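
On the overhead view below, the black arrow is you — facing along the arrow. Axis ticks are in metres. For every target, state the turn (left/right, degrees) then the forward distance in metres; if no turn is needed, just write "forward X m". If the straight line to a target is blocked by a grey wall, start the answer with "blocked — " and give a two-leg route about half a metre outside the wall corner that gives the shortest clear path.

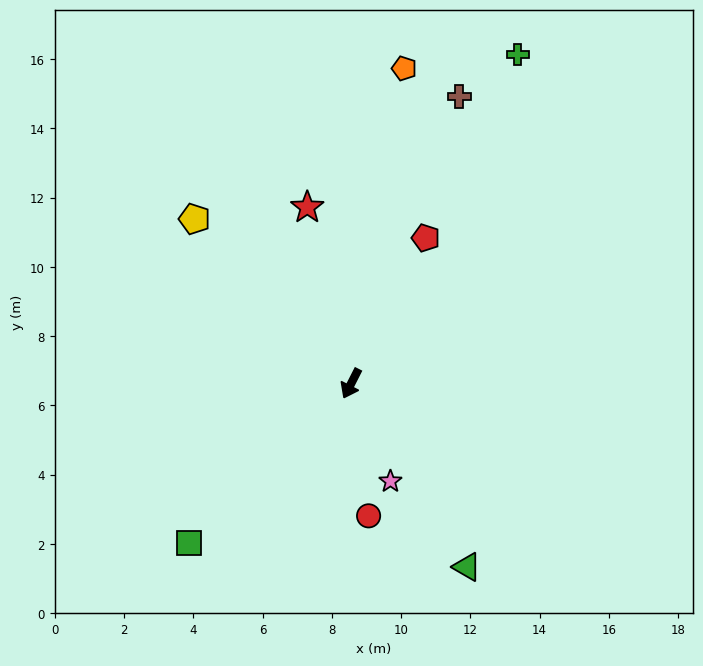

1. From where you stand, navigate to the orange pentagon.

turn right 163°, forward 9.2 m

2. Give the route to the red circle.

turn left 34°, forward 3.9 m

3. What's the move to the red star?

turn right 139°, forward 5.2 m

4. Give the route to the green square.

turn right 19°, forward 6.6 m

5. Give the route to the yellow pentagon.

turn right 109°, forward 6.6 m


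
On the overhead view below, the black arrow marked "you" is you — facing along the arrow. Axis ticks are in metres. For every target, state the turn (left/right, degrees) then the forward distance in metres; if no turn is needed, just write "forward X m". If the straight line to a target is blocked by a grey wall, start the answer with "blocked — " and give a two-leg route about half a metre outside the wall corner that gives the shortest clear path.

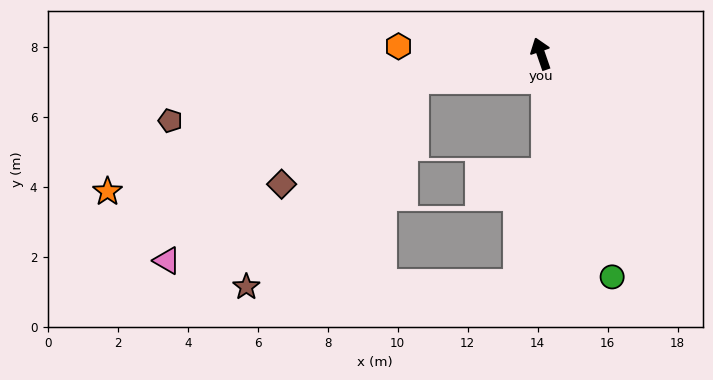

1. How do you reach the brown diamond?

blocked — turn left 82°, forward 3.7 m, then turn left 27°, forward 4.8 m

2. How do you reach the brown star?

blocked — turn left 82°, forward 3.7 m, then turn left 40°, forward 7.6 m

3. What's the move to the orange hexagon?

turn left 68°, forward 4.1 m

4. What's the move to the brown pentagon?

turn left 81°, forward 10.8 m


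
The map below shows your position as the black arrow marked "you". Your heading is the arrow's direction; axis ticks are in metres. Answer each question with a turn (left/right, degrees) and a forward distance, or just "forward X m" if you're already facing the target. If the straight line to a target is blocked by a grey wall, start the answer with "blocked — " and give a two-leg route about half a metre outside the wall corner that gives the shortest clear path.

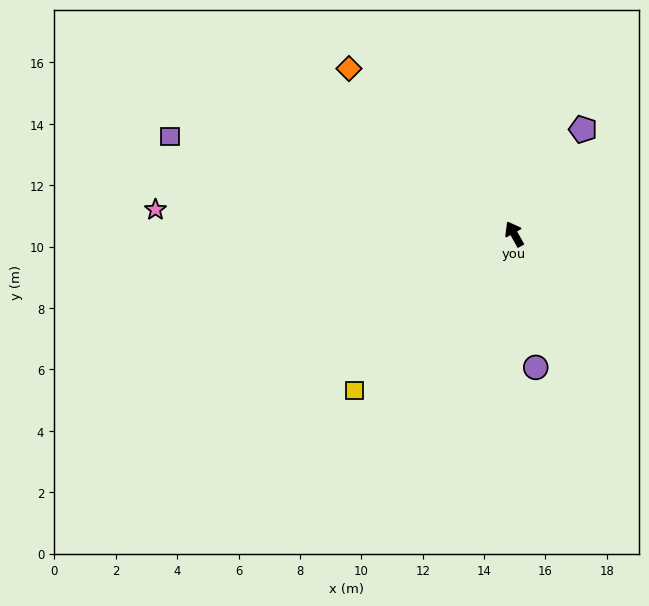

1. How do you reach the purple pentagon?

turn right 63°, forward 4.1 m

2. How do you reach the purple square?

turn left 45°, forward 11.7 m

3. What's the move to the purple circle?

turn left 160°, forward 4.4 m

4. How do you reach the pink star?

turn left 57°, forward 11.7 m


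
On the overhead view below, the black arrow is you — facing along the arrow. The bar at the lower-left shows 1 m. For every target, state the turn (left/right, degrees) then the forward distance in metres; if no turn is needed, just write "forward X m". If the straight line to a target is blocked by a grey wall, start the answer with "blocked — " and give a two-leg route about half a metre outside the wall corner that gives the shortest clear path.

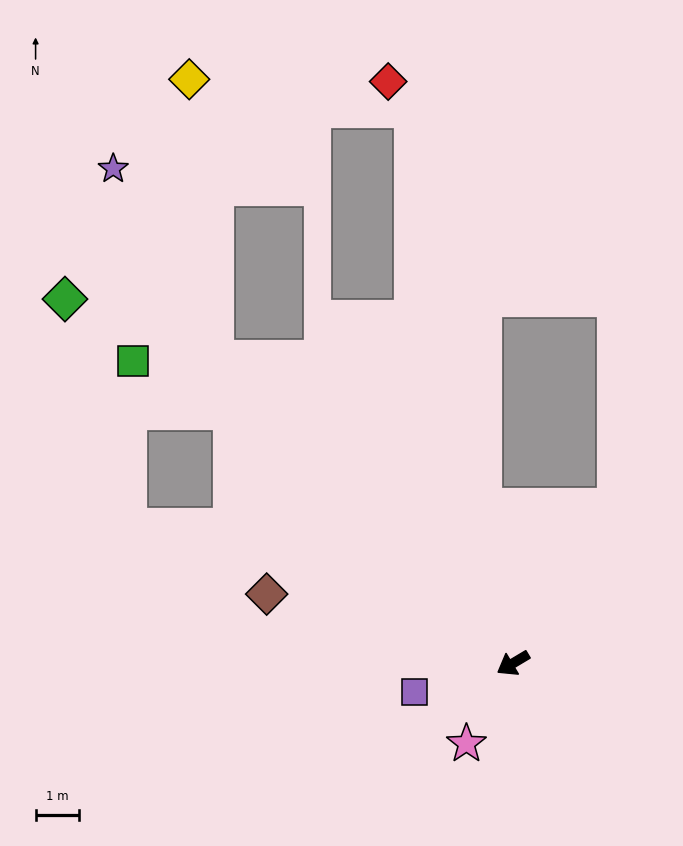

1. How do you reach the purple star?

blocked — turn right 77°, forward 9.7 m, then turn right 15°, forward 4.9 m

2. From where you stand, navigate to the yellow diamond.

blocked — turn right 77°, forward 9.7 m, then turn right 38°, forward 6.4 m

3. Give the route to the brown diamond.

turn right 47°, forward 5.8 m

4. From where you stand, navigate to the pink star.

turn left 29°, forward 2.1 m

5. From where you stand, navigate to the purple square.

turn right 15°, forward 2.3 m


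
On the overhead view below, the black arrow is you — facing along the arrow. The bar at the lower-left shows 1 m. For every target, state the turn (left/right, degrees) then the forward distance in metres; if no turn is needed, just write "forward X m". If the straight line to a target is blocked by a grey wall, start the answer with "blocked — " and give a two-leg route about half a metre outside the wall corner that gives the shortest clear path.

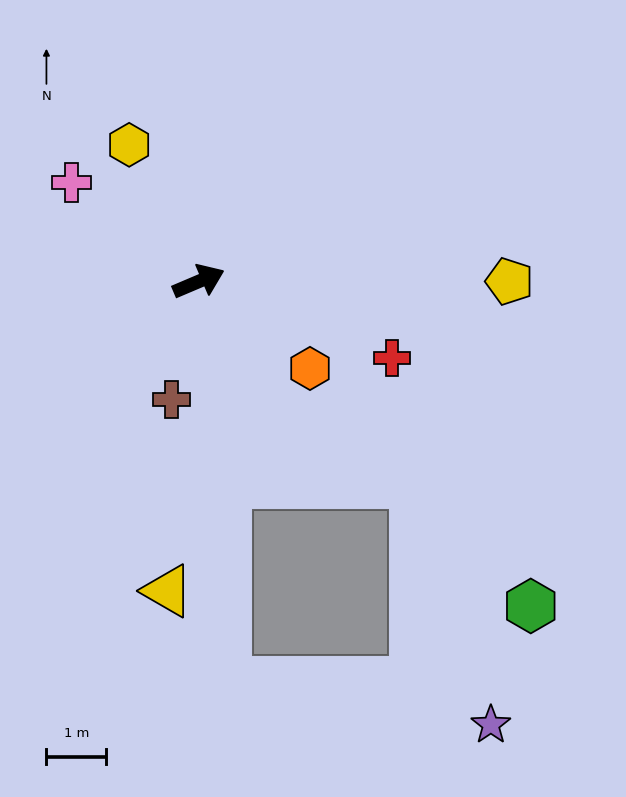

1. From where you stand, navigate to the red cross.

turn right 45°, forward 3.5 m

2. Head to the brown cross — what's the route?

turn right 126°, forward 2.0 m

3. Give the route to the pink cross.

turn left 119°, forward 2.7 m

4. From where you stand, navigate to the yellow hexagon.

turn left 94°, forward 2.6 m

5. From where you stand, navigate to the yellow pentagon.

turn right 23°, forward 5.2 m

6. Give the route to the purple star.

blocked — turn right 109°, forward 6.7 m, then turn left 77°, forward 4.5 m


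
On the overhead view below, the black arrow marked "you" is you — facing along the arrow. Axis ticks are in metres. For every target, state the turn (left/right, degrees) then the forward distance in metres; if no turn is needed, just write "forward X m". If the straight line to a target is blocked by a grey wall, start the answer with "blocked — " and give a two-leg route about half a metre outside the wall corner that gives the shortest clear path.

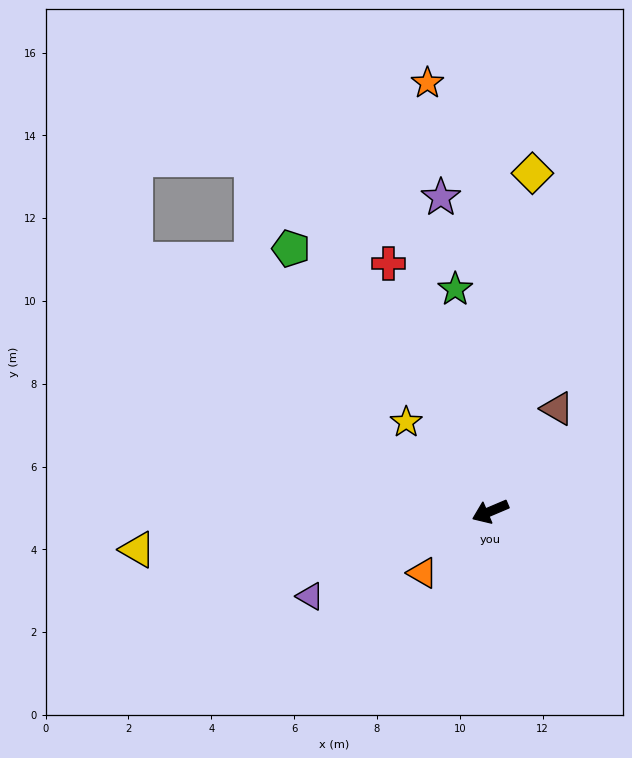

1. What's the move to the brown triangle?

turn right 146°, forward 3.0 m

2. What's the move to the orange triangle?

turn left 19°, forward 2.2 m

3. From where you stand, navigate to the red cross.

turn right 91°, forward 6.5 m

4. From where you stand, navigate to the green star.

turn right 104°, forward 5.4 m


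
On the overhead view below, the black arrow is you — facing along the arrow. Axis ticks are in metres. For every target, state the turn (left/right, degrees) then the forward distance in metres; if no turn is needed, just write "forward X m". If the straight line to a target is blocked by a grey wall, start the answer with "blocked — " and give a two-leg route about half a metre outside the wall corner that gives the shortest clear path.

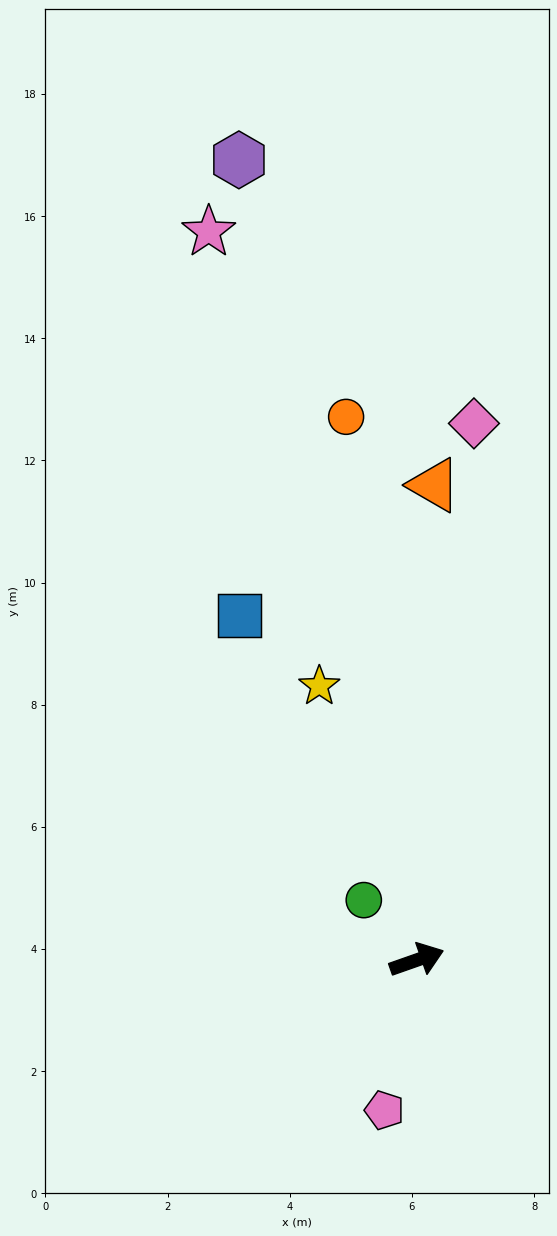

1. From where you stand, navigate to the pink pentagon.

turn right 122°, forward 2.5 m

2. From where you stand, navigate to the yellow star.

turn left 90°, forward 4.8 m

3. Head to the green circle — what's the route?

turn left 112°, forward 1.3 m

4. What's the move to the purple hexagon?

turn left 83°, forward 13.4 m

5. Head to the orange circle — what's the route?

turn left 78°, forward 9.0 m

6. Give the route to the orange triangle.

turn left 69°, forward 7.8 m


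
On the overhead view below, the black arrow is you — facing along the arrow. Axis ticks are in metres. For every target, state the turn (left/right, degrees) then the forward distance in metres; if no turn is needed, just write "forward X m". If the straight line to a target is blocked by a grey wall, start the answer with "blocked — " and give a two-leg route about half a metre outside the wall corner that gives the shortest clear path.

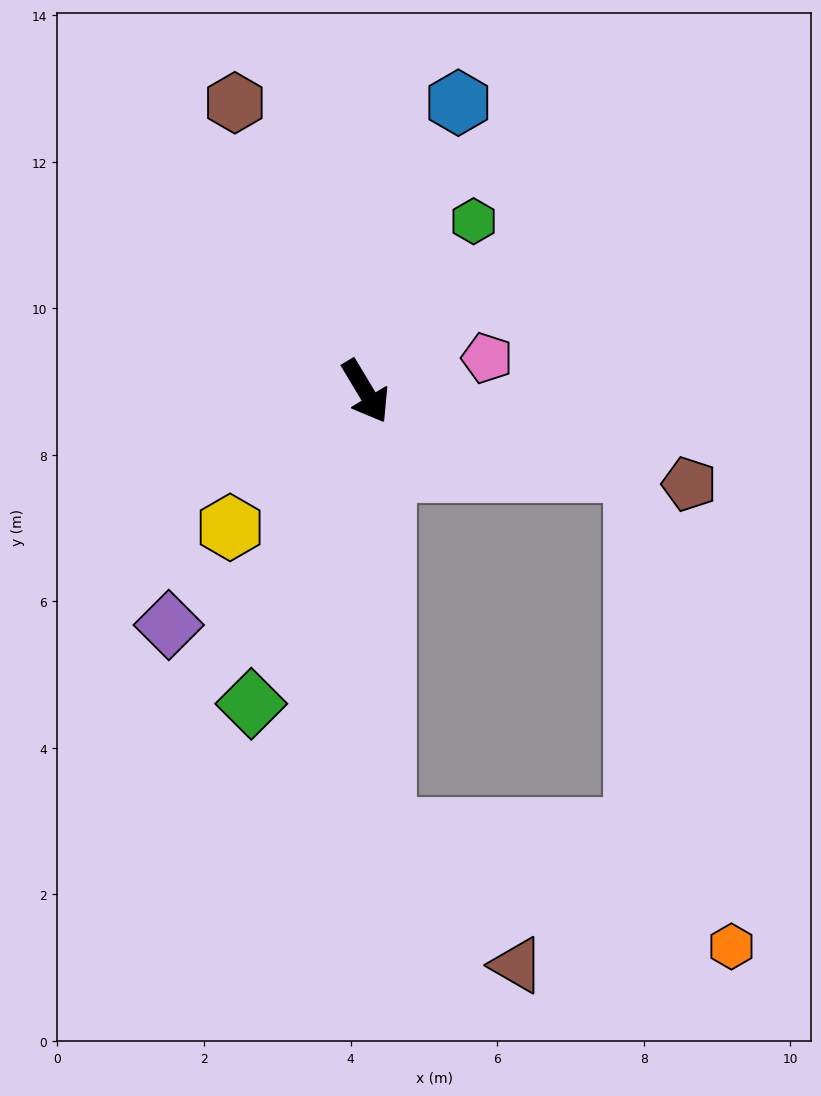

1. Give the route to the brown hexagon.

turn left 173°, forward 4.3 m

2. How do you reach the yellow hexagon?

turn right 76°, forward 2.6 m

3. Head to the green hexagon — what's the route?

turn left 117°, forward 2.8 m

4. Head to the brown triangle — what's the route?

blocked — turn right 28°, forward 6.0 m, then turn left 41°, forward 2.6 m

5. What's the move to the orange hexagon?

blocked — turn left 43°, forward 3.8 m, then turn right 63°, forward 6.6 m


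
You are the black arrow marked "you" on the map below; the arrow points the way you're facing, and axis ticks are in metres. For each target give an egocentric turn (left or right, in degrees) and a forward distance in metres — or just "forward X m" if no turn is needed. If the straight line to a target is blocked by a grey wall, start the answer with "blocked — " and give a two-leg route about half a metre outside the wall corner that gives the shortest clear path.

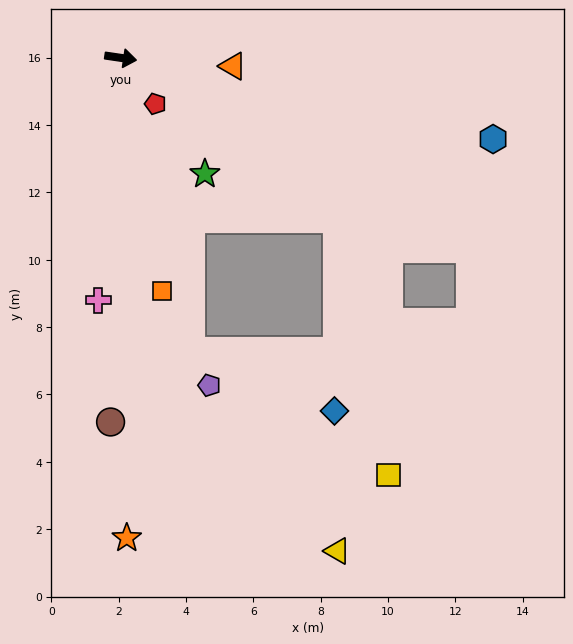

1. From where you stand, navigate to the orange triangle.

turn left 4°, forward 3.3 m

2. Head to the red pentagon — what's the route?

turn right 45°, forward 1.7 m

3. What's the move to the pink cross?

turn right 87°, forward 7.2 m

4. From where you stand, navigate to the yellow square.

blocked — turn right 28°, forward 8.0 m, then turn right 42°, forward 7.7 m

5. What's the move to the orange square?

turn right 72°, forward 7.0 m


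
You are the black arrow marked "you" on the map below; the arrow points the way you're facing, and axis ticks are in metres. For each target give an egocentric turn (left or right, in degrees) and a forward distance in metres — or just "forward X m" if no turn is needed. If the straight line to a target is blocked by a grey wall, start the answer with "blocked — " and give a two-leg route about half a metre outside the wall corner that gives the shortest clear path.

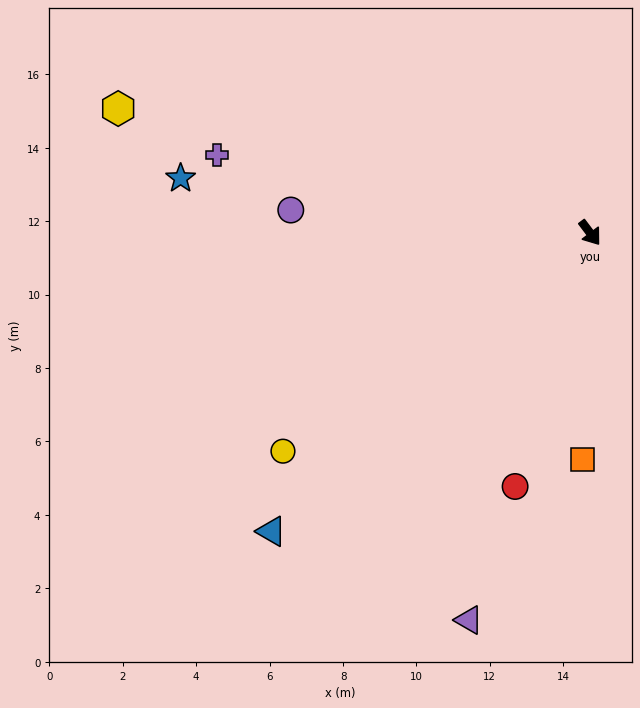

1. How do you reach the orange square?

turn right 39°, forward 6.2 m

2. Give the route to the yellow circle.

turn right 92°, forward 10.3 m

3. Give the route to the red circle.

turn right 53°, forward 7.2 m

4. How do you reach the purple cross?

turn right 139°, forward 10.4 m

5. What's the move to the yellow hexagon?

turn right 142°, forward 13.3 m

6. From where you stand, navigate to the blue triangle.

turn right 84°, forward 11.9 m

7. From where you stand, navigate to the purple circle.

turn right 131°, forward 8.2 m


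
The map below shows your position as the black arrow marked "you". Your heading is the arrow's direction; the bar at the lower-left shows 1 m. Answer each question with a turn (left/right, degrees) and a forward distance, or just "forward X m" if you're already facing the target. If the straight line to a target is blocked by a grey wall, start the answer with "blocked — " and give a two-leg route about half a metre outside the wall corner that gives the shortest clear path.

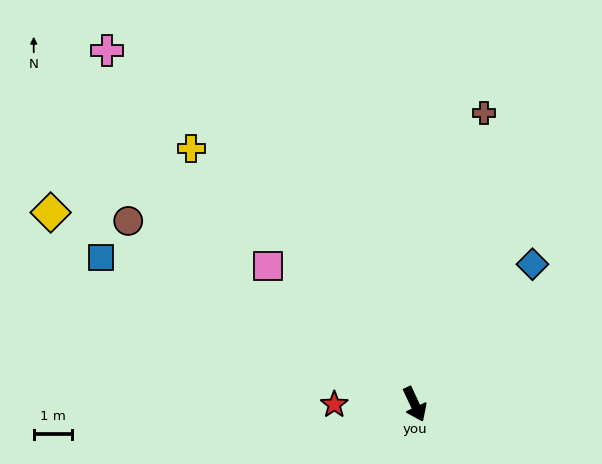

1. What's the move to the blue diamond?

turn left 115°, forward 4.8 m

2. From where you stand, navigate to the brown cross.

turn left 142°, forward 7.8 m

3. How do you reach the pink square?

turn right 158°, forward 5.2 m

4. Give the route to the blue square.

turn right 140°, forward 9.0 m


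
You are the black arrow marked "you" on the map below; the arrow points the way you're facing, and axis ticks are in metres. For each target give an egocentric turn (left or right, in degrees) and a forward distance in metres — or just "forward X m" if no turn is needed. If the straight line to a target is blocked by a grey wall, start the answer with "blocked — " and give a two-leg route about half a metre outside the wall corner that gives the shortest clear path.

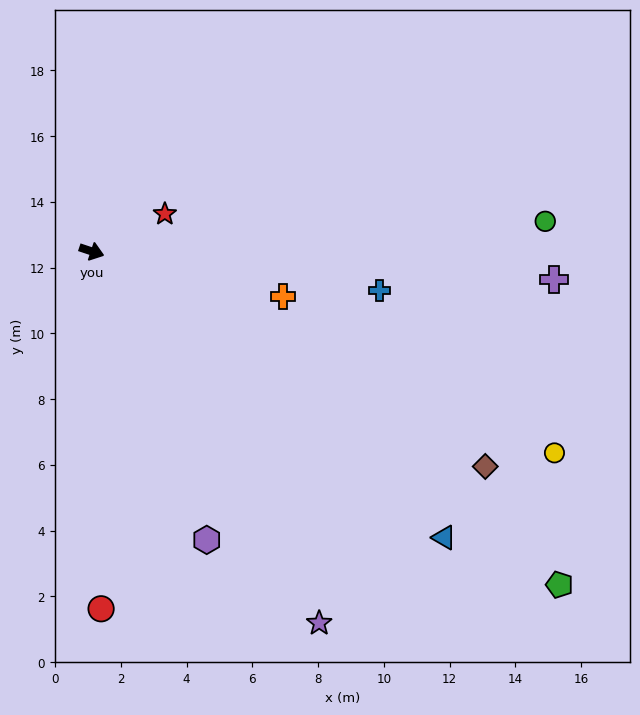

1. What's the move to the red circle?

turn right 70°, forward 10.9 m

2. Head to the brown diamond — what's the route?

turn right 10°, forward 13.6 m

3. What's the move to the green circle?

turn left 22°, forward 13.8 m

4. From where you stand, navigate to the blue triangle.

turn right 21°, forward 13.8 m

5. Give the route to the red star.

turn left 45°, forward 2.5 m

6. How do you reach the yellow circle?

turn right 5°, forward 15.4 m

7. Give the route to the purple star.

turn right 40°, forward 13.3 m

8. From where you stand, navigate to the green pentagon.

turn right 17°, forward 17.5 m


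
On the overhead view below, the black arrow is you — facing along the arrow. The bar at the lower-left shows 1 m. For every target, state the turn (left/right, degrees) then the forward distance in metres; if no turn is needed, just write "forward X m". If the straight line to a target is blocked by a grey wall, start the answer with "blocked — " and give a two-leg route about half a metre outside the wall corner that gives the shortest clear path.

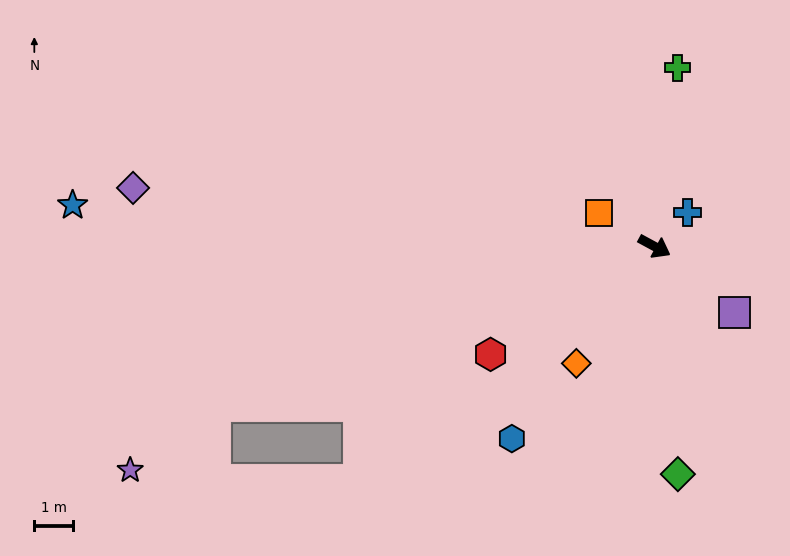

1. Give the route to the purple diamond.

turn right 158°, forward 13.4 m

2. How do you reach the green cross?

turn left 111°, forward 4.6 m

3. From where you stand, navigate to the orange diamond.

turn right 95°, forward 3.6 m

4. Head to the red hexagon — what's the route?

turn right 118°, forward 5.0 m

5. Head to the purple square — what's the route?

turn right 11°, forward 2.6 m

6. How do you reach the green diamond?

turn right 56°, forward 5.8 m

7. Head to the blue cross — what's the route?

turn left 74°, forward 1.2 m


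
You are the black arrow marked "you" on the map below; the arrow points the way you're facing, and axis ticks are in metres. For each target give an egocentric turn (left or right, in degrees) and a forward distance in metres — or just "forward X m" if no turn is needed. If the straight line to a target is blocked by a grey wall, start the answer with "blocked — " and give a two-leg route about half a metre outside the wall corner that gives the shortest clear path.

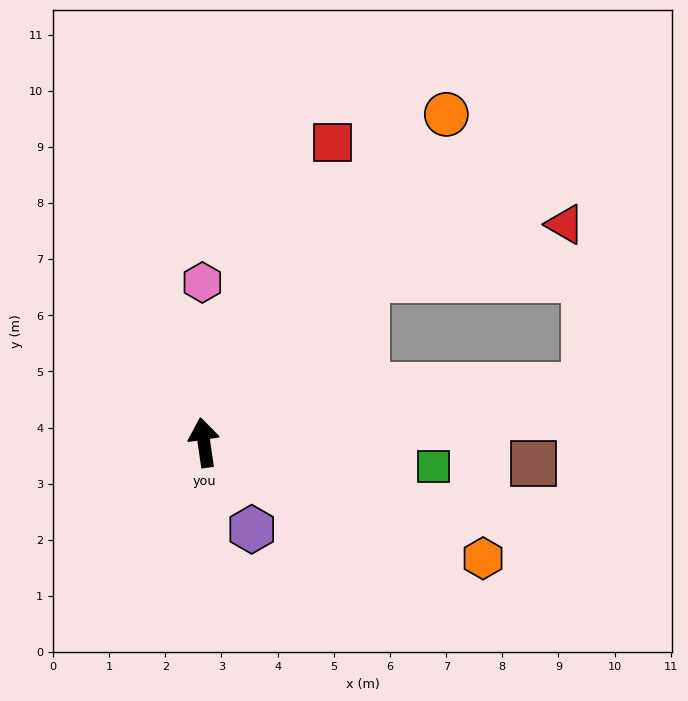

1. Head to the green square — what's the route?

turn right 104°, forward 4.1 m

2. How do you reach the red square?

turn right 31°, forward 5.8 m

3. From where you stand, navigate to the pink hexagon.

turn right 8°, forward 2.8 m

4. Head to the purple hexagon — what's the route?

turn right 159°, forward 1.8 m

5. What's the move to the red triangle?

blocked — turn right 53°, forward 4.1 m, then turn right 30°, forward 3.7 m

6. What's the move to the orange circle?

turn right 45°, forward 7.3 m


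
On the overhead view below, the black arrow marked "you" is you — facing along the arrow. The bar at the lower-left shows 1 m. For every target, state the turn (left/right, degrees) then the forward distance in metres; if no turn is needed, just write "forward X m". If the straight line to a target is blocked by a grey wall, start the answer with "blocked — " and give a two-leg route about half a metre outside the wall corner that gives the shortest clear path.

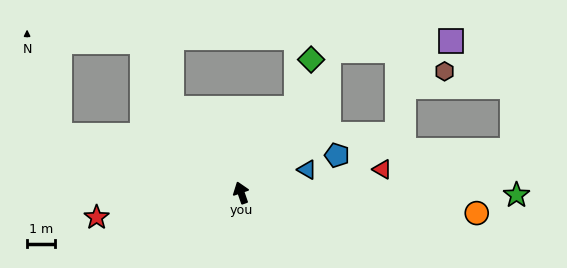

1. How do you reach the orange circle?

turn right 114°, forward 8.3 m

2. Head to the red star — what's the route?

turn left 81°, forward 5.2 m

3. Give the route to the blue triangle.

turn right 90°, forward 2.5 m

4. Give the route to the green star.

turn right 110°, forward 9.7 m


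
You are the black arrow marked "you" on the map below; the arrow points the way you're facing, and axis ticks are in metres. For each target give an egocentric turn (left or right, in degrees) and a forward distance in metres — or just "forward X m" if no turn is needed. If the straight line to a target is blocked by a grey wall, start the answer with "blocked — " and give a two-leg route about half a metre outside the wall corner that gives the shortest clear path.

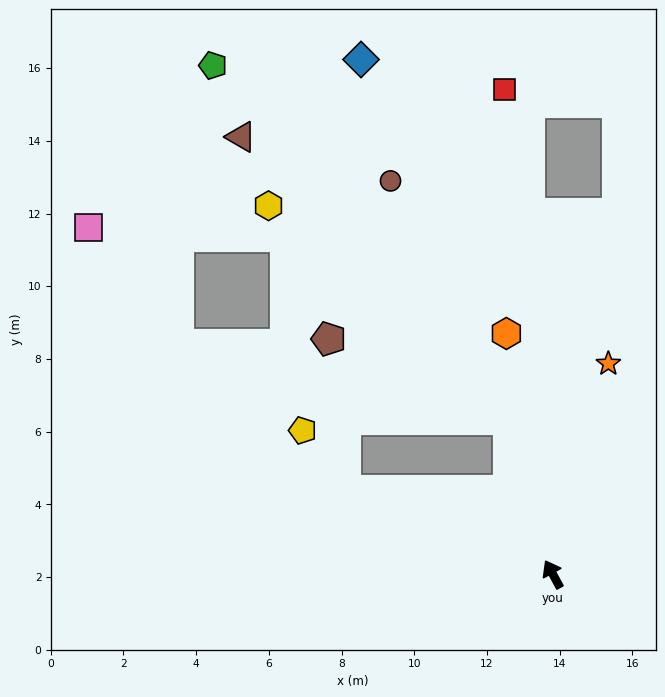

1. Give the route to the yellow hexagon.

blocked — turn right 12°, forward 4.4 m, then turn left 32°, forward 8.8 m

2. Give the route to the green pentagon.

blocked — turn right 12°, forward 4.4 m, then turn left 23°, forward 12.7 m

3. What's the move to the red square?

turn right 23°, forward 13.4 m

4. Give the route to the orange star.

turn right 43°, forward 6.0 m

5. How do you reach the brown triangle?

blocked — turn right 12°, forward 4.4 m, then turn left 27°, forward 10.7 m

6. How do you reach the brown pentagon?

blocked — turn right 12°, forward 4.4 m, then turn left 49°, forward 5.4 m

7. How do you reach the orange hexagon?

turn right 18°, forward 6.7 m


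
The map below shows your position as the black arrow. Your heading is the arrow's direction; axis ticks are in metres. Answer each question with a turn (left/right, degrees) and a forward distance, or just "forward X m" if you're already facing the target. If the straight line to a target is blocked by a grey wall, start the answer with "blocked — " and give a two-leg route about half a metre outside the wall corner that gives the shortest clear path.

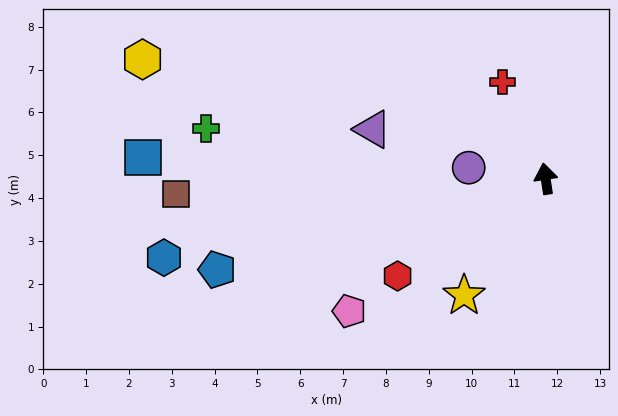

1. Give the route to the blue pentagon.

turn left 97°, forward 8.0 m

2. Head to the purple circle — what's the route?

turn left 73°, forward 1.8 m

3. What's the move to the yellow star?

turn left 136°, forward 3.3 m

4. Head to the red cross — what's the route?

turn left 15°, forward 2.5 m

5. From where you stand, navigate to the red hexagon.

turn left 115°, forward 4.1 m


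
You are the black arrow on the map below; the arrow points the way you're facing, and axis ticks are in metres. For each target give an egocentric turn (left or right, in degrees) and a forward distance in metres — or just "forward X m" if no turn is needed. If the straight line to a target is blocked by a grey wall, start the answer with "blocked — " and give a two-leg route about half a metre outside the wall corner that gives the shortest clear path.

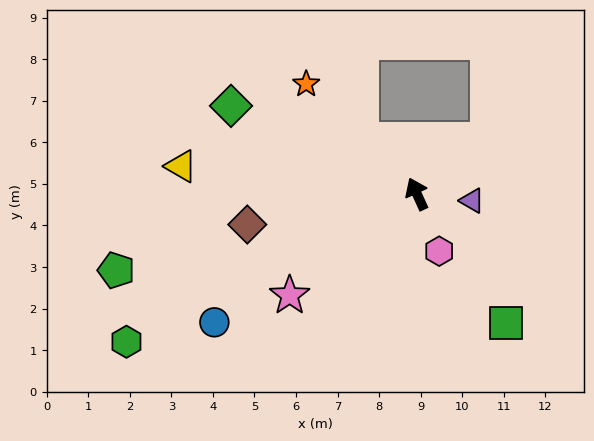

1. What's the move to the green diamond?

turn left 40°, forward 4.9 m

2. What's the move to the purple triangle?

turn right 121°, forward 1.3 m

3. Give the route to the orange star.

turn left 21°, forward 3.8 m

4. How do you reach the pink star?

turn left 104°, forward 3.9 m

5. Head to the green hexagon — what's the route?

turn left 93°, forward 7.8 m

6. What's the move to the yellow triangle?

turn left 59°, forward 5.7 m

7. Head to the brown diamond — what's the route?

turn left 76°, forward 4.1 m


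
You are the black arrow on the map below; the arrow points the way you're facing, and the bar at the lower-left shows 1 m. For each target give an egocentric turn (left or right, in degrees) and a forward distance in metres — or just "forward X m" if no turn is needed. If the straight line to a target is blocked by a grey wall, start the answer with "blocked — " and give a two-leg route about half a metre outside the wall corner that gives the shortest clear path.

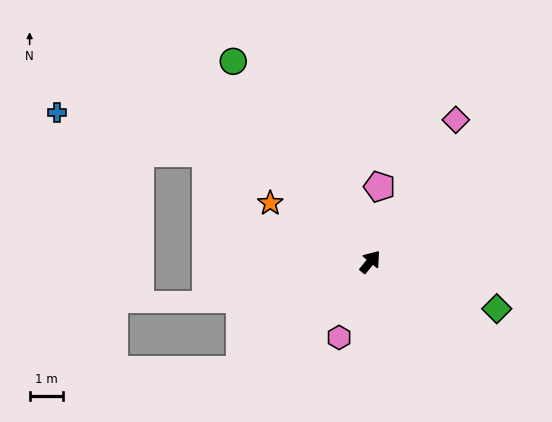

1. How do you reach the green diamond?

turn right 71°, forward 4.0 m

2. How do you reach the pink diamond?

turn left 8°, forward 4.9 m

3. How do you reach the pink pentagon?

turn left 32°, forward 2.2 m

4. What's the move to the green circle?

turn left 74°, forward 7.2 m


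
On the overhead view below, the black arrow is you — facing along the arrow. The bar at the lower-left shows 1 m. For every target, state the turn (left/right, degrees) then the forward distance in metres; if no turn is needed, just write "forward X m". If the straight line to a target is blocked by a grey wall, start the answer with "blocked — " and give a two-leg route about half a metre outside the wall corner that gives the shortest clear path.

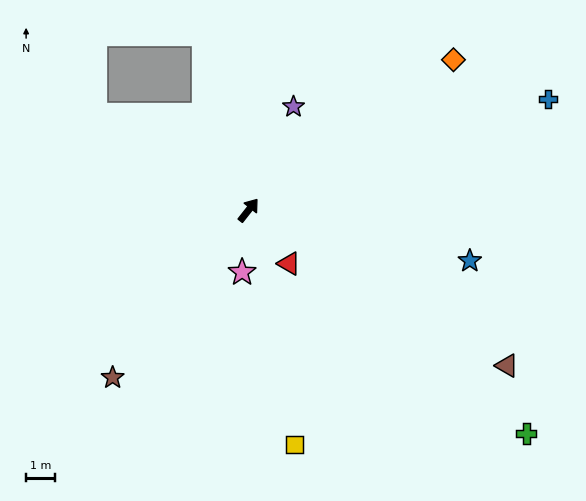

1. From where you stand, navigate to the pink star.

turn right 148°, forward 2.2 m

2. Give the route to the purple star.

turn left 15°, forward 3.9 m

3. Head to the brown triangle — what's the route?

turn right 83°, forward 10.5 m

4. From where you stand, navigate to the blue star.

turn right 65°, forward 7.9 m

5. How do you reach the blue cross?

turn right 31°, forward 11.1 m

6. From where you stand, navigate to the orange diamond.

turn right 16°, forward 8.8 m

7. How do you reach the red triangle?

turn right 105°, forward 2.3 m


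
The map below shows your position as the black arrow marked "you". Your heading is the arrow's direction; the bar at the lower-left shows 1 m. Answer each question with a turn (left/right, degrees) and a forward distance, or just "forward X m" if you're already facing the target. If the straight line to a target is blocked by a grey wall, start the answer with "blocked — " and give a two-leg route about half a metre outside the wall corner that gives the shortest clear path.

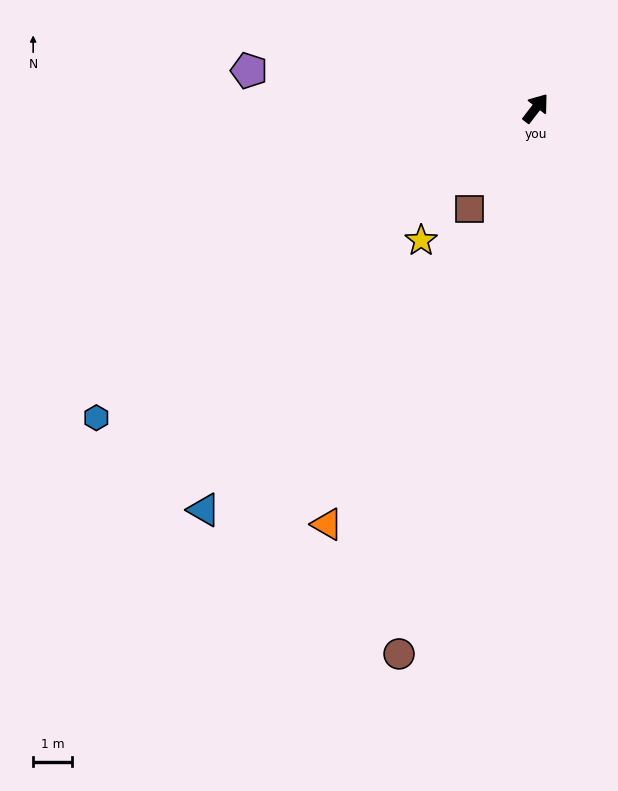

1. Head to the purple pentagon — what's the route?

turn left 120°, forward 7.4 m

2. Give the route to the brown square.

turn right 176°, forward 3.1 m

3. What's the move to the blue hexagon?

turn left 163°, forward 13.8 m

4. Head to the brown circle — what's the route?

turn right 156°, forward 14.4 m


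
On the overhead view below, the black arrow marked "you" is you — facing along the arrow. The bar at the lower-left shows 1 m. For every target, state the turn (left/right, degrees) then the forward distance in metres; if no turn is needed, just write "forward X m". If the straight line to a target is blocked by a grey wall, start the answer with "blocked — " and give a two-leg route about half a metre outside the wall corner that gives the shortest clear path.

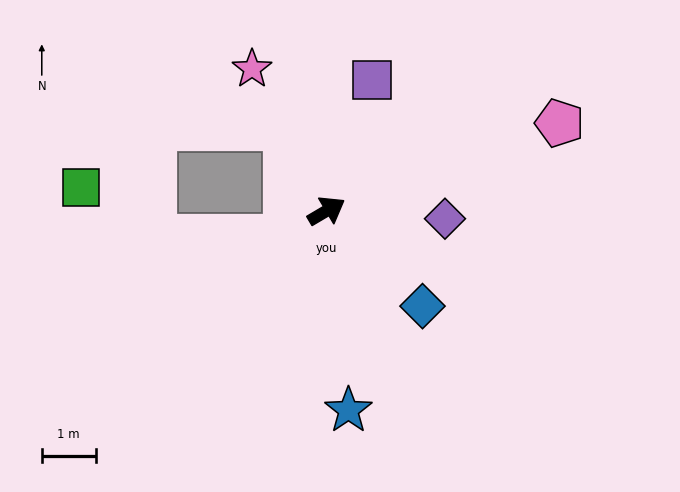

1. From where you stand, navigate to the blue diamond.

turn right 75°, forward 2.5 m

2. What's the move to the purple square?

turn left 40°, forward 2.6 m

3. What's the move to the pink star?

turn left 87°, forward 3.0 m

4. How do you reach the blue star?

turn right 114°, forward 3.7 m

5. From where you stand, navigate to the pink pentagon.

turn right 10°, forward 4.6 m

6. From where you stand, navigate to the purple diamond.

turn right 34°, forward 2.2 m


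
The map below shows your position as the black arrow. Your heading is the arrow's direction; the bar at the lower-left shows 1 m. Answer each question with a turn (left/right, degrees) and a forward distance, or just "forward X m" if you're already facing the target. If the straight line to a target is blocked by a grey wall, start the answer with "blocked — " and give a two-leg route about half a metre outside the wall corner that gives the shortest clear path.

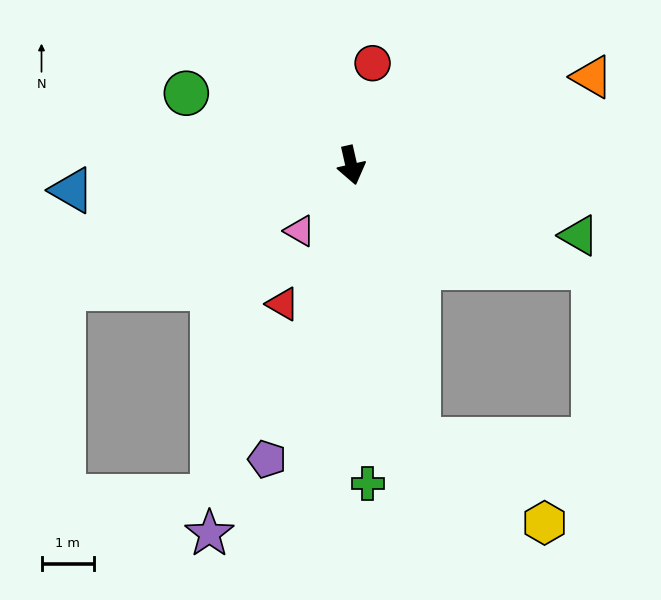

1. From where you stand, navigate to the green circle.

turn right 126°, forward 3.5 m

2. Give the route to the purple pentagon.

turn right 29°, forward 5.9 m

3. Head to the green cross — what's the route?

turn right 10°, forward 6.1 m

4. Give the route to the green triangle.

turn left 60°, forward 4.6 m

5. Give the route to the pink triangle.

turn right 51°, forward 1.6 m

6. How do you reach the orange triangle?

turn left 97°, forward 4.9 m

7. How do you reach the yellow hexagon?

blocked — forward 5.4 m, then turn left 44°, forward 2.9 m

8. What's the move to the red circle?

turn left 155°, forward 2.0 m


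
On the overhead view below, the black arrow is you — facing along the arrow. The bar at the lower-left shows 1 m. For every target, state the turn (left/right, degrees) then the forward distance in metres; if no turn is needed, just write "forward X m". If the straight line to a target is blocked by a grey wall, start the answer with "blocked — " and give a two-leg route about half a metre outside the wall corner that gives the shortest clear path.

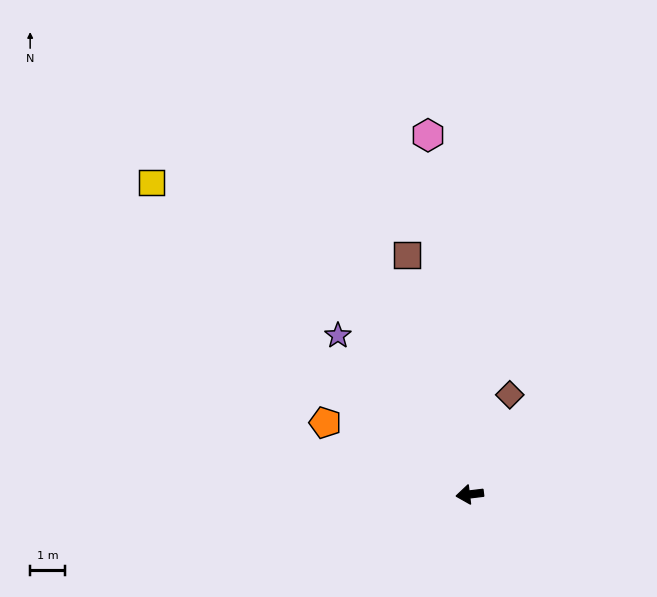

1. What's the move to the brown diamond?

turn right 119°, forward 3.0 m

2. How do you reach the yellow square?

turn right 51°, forward 12.6 m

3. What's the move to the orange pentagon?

turn right 33°, forward 4.6 m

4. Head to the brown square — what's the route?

turn right 82°, forward 7.0 m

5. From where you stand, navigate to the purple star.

turn right 57°, forward 5.9 m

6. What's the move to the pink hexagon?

turn right 90°, forward 10.3 m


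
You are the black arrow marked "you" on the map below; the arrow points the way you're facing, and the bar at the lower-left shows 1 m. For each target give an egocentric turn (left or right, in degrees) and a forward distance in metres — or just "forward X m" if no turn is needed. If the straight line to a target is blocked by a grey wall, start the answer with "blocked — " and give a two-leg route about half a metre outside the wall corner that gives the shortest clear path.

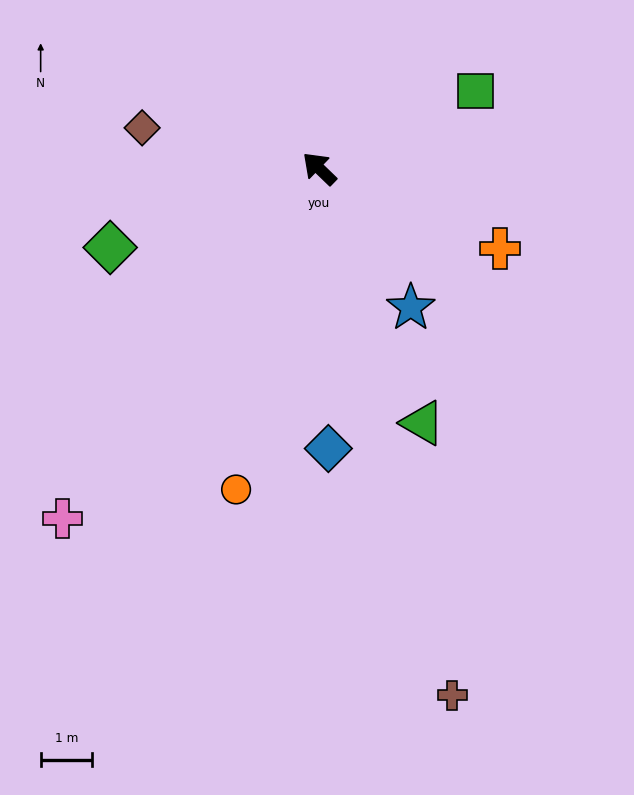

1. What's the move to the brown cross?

turn left 148°, forward 10.5 m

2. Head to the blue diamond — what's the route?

turn left 136°, forward 5.4 m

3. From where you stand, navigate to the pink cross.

turn left 98°, forward 8.4 m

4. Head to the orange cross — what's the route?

turn right 160°, forward 3.8 m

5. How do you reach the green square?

turn right 110°, forward 3.4 m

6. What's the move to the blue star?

turn left 167°, forward 3.2 m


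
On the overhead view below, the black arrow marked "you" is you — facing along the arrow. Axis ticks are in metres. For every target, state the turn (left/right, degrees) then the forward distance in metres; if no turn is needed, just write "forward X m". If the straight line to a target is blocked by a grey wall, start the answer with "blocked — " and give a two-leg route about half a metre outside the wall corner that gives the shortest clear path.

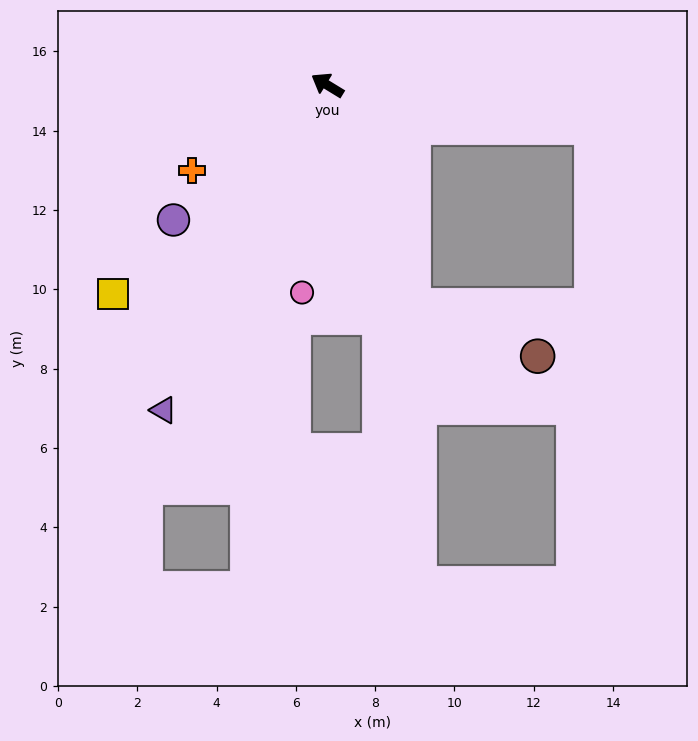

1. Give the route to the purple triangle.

turn left 95°, forward 9.2 m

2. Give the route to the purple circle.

turn left 73°, forward 5.2 m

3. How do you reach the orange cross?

turn left 64°, forward 4.0 m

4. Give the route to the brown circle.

blocked — turn left 143°, forward 6.0 m, then turn left 46°, forward 3.4 m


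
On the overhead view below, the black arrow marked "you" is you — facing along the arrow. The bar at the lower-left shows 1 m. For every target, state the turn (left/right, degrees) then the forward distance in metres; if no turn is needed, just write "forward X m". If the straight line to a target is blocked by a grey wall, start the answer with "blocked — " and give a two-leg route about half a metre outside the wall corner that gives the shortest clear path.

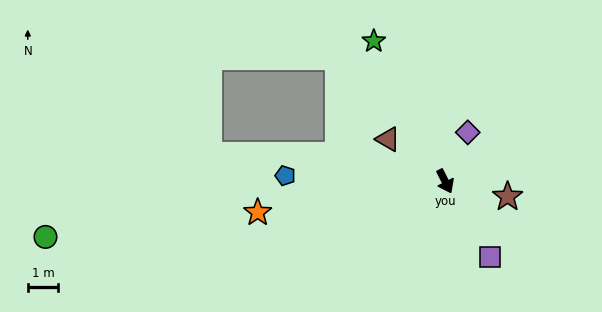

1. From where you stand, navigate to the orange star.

turn right 107°, forward 6.2 m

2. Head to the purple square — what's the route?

turn left 4°, forward 2.9 m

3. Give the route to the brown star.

turn left 49°, forward 2.1 m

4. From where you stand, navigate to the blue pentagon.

turn right 119°, forward 5.2 m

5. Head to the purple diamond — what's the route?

turn left 128°, forward 1.8 m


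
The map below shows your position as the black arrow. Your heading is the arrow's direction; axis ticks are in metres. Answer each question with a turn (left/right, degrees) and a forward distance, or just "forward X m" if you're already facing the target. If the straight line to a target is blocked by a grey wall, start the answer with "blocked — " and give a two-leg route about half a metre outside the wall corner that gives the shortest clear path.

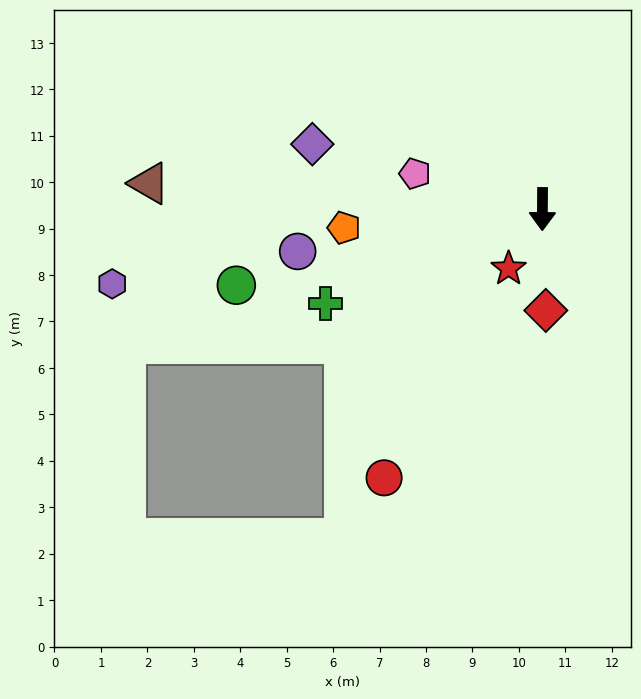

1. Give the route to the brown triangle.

turn right 93°, forward 8.5 m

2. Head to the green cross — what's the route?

turn right 66°, forward 5.1 m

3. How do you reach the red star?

turn right 29°, forward 1.5 m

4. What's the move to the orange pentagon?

turn right 84°, forward 4.3 m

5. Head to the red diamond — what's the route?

turn left 2°, forward 2.2 m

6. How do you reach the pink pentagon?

turn right 105°, forward 2.8 m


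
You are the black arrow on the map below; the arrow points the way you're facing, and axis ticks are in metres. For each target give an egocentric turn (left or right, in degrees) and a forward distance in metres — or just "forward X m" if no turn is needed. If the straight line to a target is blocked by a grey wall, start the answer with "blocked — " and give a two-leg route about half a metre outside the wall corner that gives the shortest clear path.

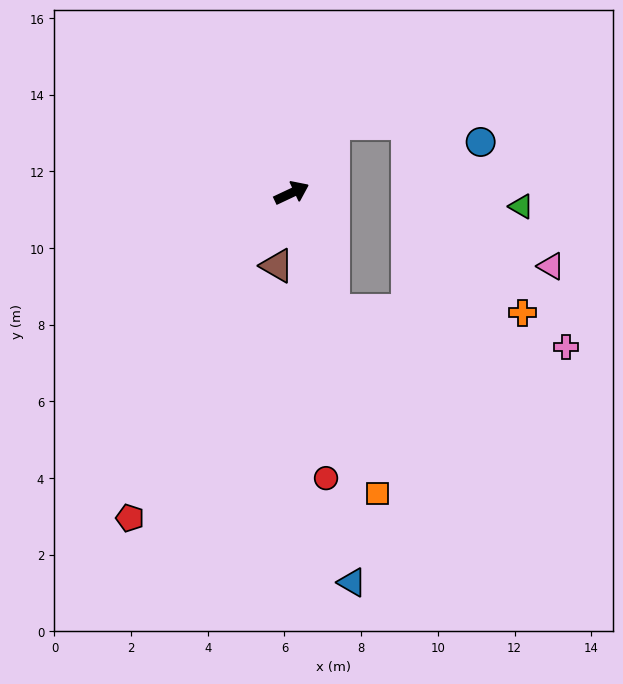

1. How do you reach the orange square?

turn right 99°, forward 8.2 m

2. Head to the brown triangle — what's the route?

turn right 127°, forward 1.9 m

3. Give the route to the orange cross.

blocked — turn right 95°, forward 3.3 m, then turn left 69°, forward 4.9 m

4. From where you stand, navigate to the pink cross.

blocked — turn right 95°, forward 3.3 m, then turn left 61°, forward 6.1 m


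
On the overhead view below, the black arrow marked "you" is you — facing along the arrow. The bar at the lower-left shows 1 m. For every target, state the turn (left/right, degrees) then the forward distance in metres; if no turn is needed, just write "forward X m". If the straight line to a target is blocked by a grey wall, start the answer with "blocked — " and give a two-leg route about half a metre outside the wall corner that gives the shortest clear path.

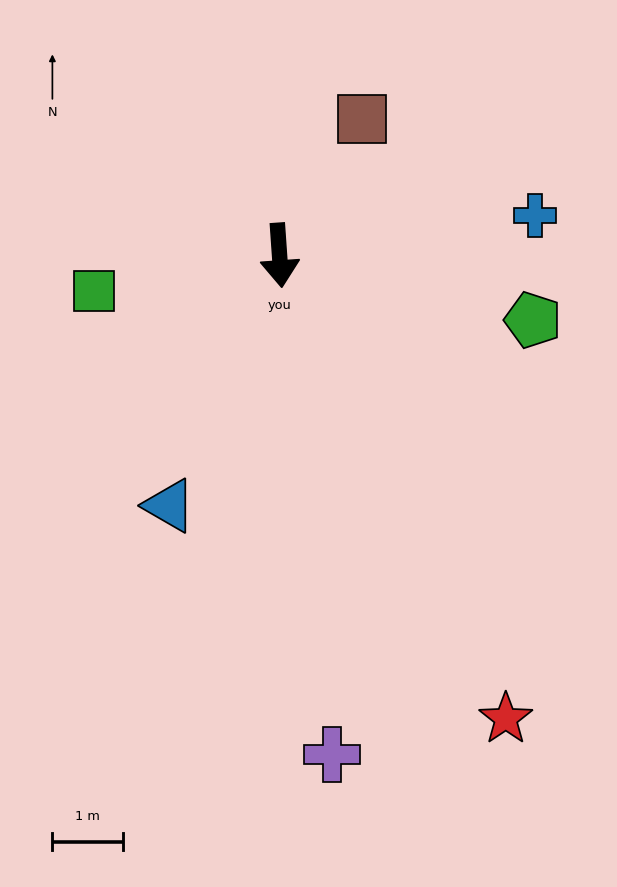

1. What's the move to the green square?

turn right 83°, forward 2.7 m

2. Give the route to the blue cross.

turn left 95°, forward 3.7 m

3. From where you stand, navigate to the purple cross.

turn left 2°, forward 7.2 m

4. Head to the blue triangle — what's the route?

turn right 28°, forward 3.9 m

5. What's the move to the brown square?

turn left 145°, forward 2.3 m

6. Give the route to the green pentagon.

turn left 72°, forward 3.7 m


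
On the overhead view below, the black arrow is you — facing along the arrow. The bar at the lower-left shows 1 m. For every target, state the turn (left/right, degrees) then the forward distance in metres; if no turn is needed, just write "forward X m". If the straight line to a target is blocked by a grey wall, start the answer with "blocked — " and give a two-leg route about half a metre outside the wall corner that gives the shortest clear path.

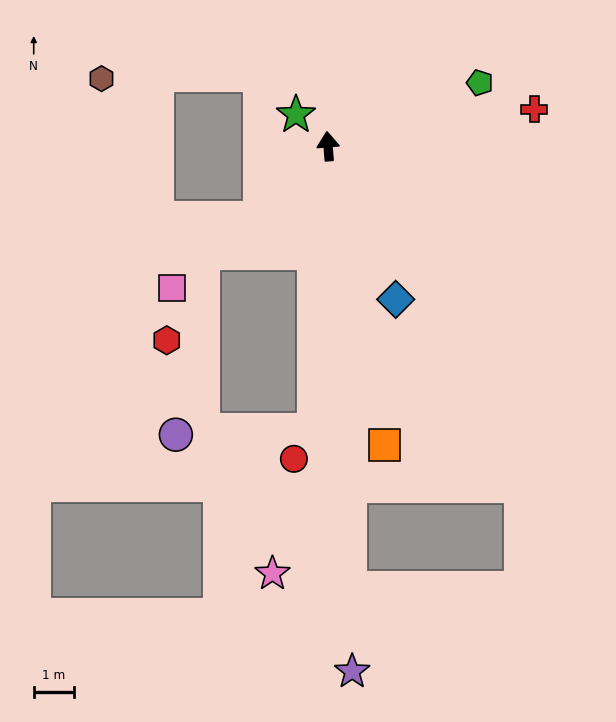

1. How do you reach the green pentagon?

turn right 72°, forward 4.1 m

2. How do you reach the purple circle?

blocked — turn left 172°, forward 7.1 m, then turn right 85°, forward 3.4 m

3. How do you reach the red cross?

turn right 84°, forward 5.2 m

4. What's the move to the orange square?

turn right 174°, forward 7.6 m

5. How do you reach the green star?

turn left 41°, forward 1.1 m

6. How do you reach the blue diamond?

turn right 161°, forward 4.2 m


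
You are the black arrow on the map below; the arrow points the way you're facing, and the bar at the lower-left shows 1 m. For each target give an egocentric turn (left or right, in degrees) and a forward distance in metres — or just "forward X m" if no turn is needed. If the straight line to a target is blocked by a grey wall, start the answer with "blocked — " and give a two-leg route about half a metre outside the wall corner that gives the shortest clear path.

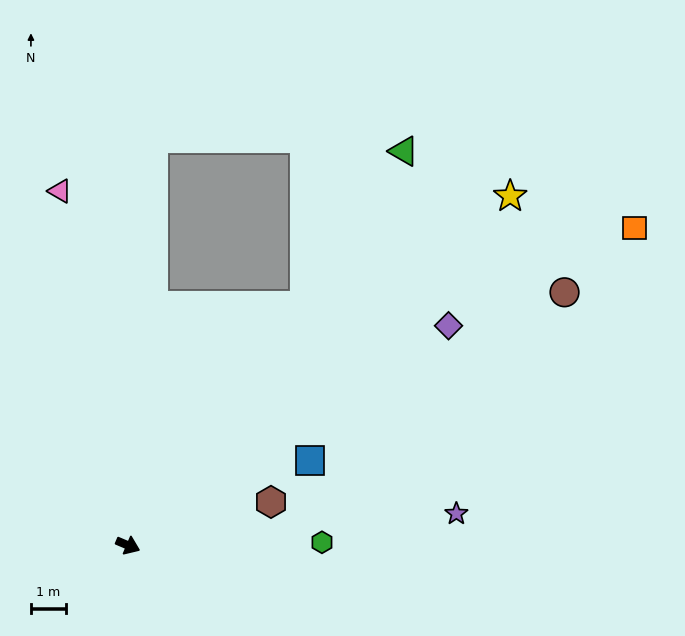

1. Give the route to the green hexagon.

turn left 24°, forward 5.6 m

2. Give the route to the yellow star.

turn left 65°, forward 14.9 m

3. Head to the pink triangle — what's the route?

turn left 124°, forward 10.4 m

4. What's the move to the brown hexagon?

turn left 40°, forward 4.3 m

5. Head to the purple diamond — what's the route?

turn left 57°, forward 11.2 m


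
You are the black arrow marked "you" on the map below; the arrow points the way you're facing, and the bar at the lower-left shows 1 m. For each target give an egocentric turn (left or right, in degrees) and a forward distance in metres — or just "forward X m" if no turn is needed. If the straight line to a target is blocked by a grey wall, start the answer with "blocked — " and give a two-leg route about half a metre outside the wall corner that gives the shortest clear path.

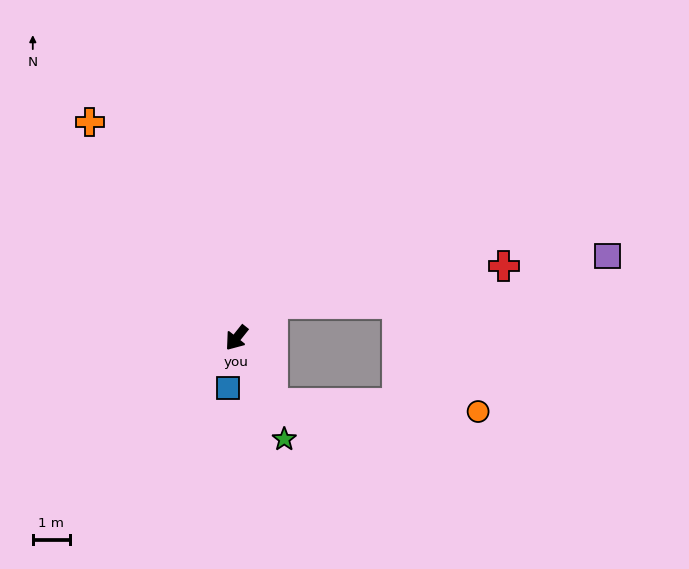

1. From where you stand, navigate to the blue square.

turn left 29°, forward 1.4 m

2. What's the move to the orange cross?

turn right 107°, forward 7.1 m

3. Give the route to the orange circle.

blocked — turn left 68°, forward 2.0 m, then turn left 58°, forward 5.6 m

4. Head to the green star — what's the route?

turn left 64°, forward 3.0 m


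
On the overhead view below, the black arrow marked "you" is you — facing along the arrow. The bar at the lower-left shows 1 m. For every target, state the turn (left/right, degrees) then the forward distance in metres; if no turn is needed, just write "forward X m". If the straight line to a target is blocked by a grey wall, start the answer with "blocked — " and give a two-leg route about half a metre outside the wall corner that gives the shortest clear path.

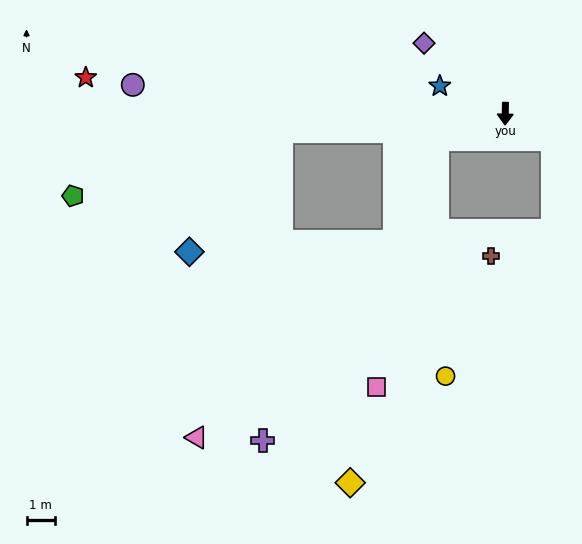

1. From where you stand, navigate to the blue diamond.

blocked — turn right 85°, forward 7.9 m, then turn left 49°, forward 5.4 m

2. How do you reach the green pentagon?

blocked — turn right 85°, forward 7.9 m, then turn left 13°, forward 7.7 m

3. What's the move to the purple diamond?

turn right 130°, forward 3.8 m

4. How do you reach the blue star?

turn right 112°, forward 2.5 m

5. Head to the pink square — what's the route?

blocked — turn right 69°, forward 2.6 m, then turn left 56°, forward 9.0 m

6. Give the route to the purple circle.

turn right 93°, forward 13.2 m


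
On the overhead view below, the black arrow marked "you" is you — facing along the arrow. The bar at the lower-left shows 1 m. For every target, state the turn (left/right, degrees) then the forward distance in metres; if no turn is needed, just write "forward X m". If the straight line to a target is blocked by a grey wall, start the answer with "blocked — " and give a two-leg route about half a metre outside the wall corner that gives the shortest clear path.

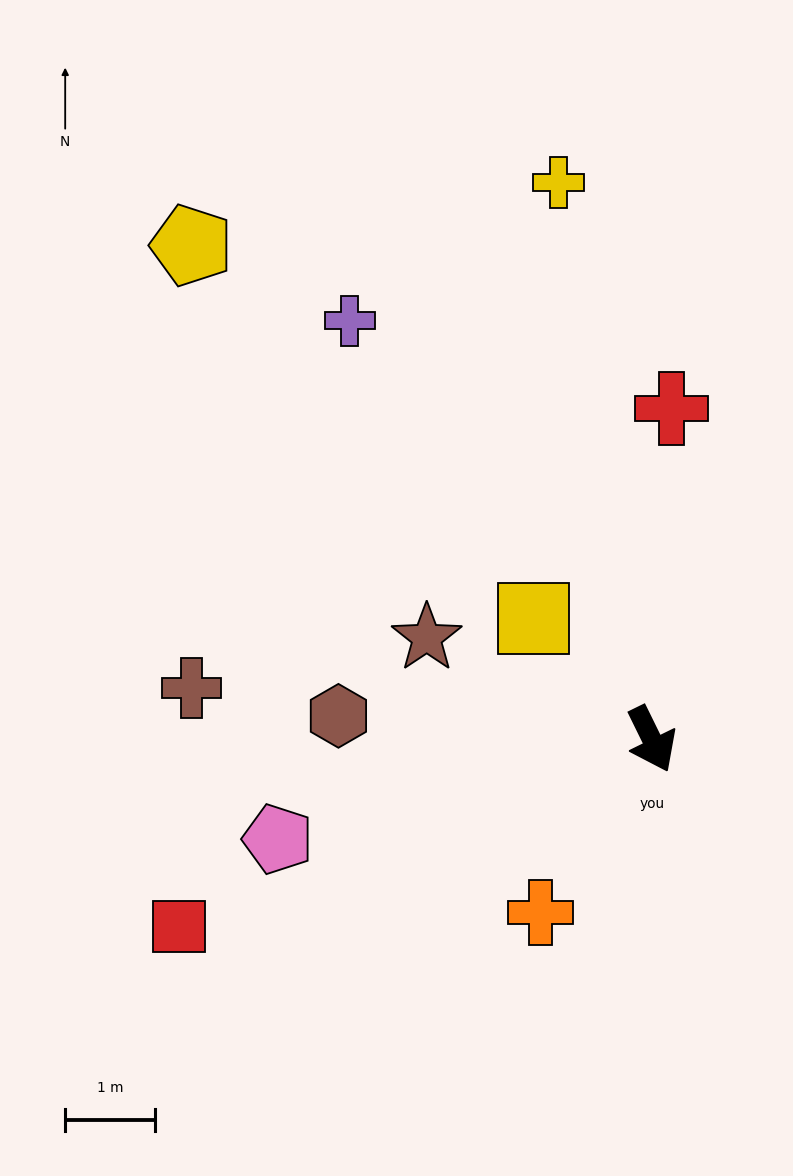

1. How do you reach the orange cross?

turn right 59°, forward 2.3 m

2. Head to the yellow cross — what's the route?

turn left 163°, forward 6.3 m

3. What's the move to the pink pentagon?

turn right 101°, forward 4.3 m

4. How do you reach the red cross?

turn left 150°, forward 3.7 m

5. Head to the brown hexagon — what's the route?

turn right 120°, forward 3.5 m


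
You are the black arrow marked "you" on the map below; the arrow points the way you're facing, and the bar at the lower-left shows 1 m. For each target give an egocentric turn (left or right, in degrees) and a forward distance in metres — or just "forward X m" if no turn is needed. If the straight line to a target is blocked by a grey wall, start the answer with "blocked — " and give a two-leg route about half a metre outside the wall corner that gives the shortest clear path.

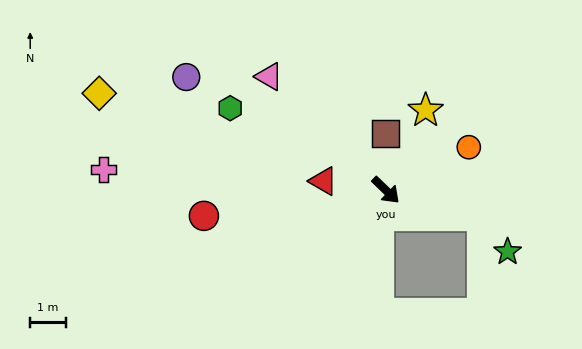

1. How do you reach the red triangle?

turn right 144°, forward 1.8 m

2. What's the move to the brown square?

turn left 134°, forward 1.6 m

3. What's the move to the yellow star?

turn left 108°, forward 2.5 m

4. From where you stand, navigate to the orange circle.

turn left 72°, forward 2.6 m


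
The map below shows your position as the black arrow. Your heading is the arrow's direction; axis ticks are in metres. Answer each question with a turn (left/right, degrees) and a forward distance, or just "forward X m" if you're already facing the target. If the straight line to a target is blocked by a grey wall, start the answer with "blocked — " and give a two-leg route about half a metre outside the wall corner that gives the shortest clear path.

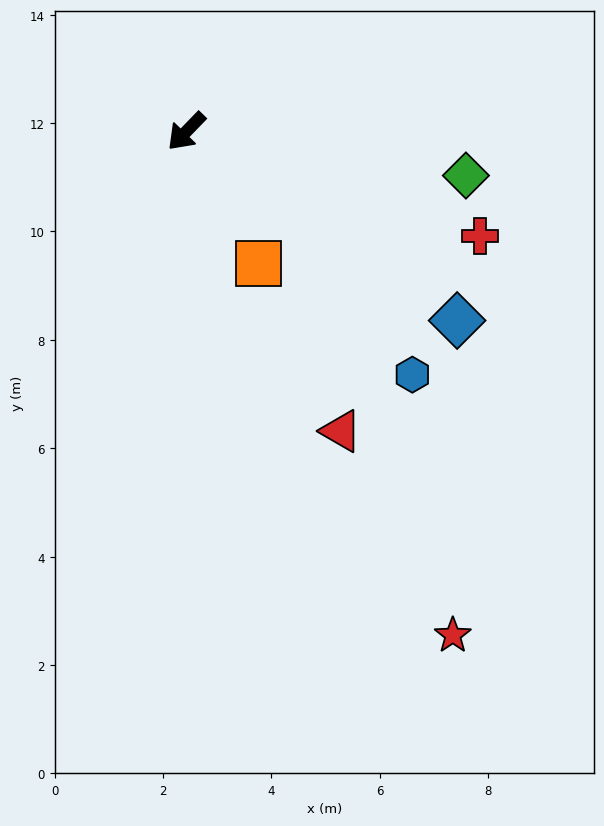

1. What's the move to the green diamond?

turn left 125°, forward 5.2 m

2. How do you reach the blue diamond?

turn left 99°, forward 6.1 m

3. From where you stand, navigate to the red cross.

turn left 115°, forward 5.7 m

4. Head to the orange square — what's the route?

turn left 73°, forward 2.8 m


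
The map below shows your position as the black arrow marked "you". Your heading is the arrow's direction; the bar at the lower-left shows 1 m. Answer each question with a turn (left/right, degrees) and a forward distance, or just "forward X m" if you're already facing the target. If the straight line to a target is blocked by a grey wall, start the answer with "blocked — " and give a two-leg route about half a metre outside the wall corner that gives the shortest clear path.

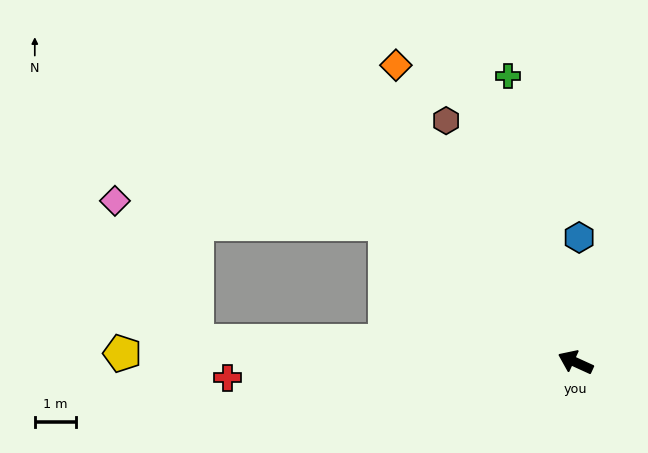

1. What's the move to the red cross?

turn left 27°, forward 8.5 m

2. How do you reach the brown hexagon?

turn right 37°, forward 6.7 m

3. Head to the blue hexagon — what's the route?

turn right 67°, forward 3.0 m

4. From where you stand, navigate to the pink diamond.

blocked — turn right 12°, forward 5.7 m, then turn left 32°, forward 6.6 m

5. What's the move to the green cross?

turn right 52°, forward 7.2 m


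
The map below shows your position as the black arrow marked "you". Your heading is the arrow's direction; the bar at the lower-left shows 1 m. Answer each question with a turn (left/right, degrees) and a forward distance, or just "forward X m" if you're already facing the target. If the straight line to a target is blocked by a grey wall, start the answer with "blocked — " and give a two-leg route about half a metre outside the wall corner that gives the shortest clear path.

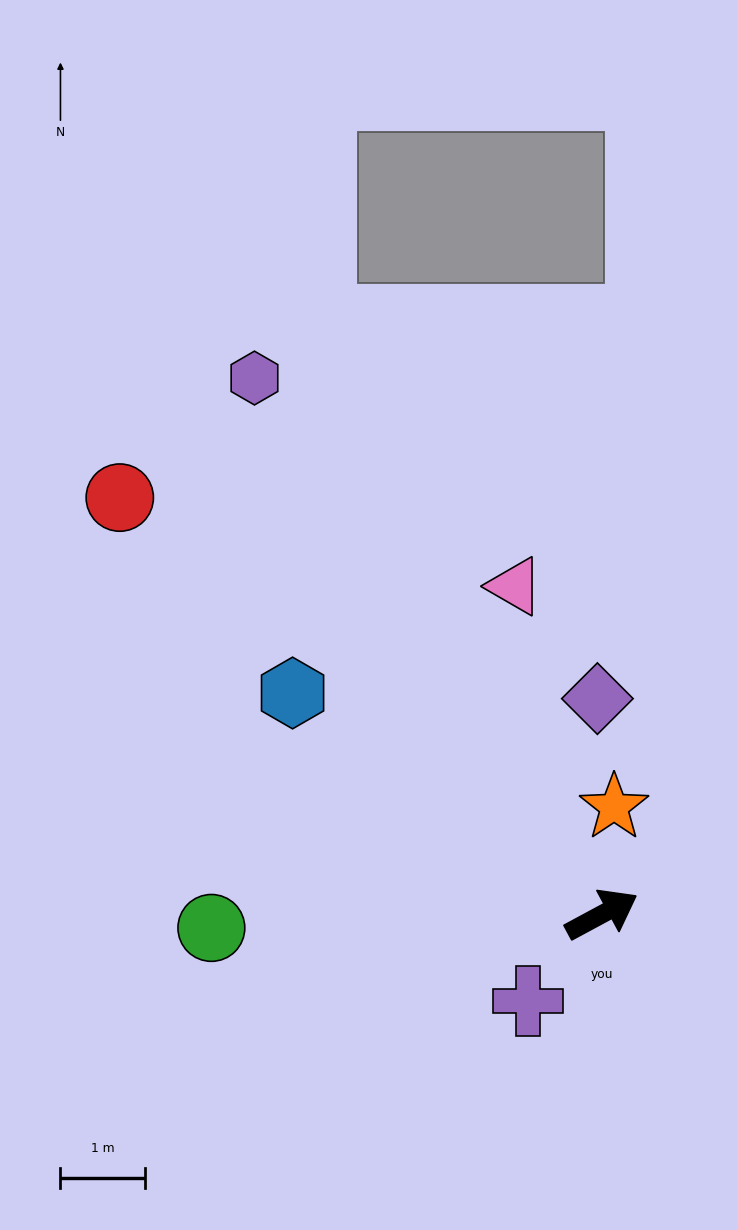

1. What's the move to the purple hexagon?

turn left 95°, forward 7.6 m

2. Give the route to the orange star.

turn left 55°, forward 1.3 m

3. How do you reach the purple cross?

turn right 159°, forward 1.3 m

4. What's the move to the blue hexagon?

turn left 116°, forward 4.5 m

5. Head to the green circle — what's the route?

turn left 154°, forward 4.6 m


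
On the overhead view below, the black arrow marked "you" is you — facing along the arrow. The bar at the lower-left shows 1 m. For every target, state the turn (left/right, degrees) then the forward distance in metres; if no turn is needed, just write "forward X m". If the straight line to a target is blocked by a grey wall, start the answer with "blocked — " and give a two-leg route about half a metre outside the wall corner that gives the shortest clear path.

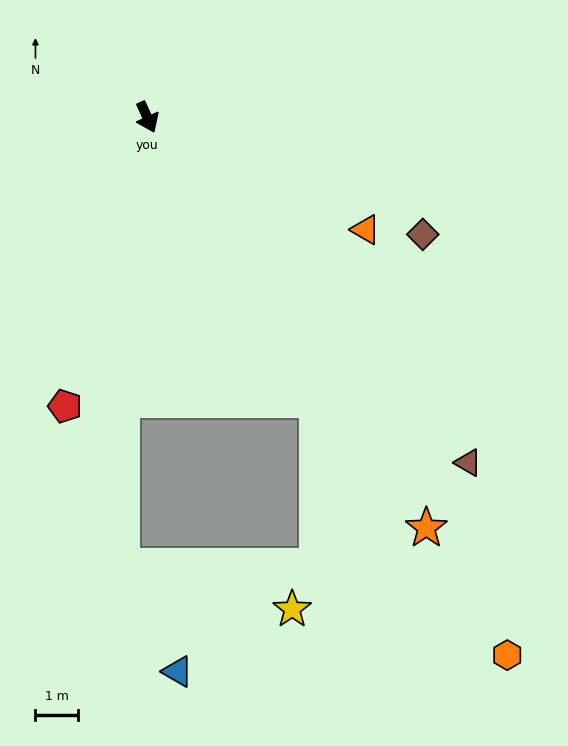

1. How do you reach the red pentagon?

turn right 40°, forward 7.1 m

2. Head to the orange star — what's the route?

turn left 10°, forward 11.7 m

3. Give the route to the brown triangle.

turn left 19°, forward 11.1 m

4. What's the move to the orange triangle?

turn left 38°, forward 5.8 m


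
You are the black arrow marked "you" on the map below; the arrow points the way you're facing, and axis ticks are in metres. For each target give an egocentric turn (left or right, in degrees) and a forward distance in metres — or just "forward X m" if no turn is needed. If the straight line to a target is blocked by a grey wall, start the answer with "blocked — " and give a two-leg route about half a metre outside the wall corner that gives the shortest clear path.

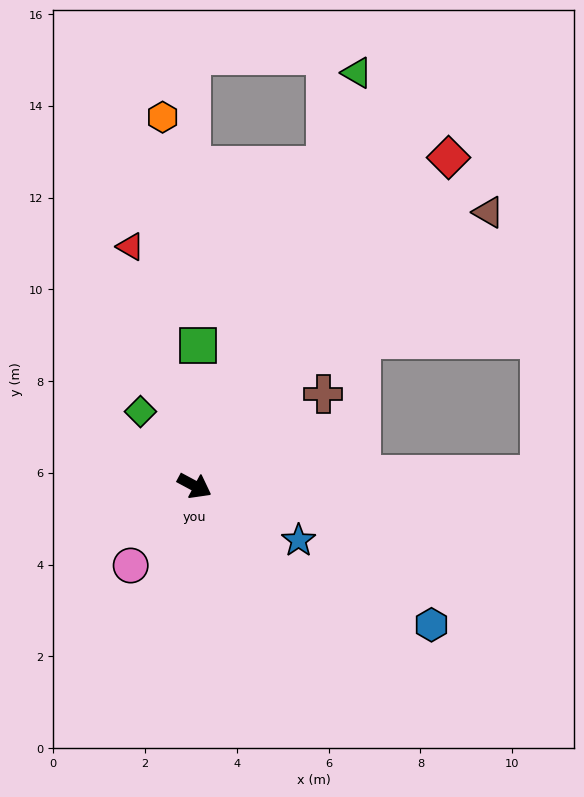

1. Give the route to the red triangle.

turn left 133°, forward 5.4 m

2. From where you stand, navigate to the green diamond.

turn left 154°, forward 2.0 m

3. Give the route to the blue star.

forward 2.6 m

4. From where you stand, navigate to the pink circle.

turn right 101°, forward 2.2 m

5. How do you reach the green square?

turn left 117°, forward 3.1 m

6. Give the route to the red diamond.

turn left 80°, forward 9.0 m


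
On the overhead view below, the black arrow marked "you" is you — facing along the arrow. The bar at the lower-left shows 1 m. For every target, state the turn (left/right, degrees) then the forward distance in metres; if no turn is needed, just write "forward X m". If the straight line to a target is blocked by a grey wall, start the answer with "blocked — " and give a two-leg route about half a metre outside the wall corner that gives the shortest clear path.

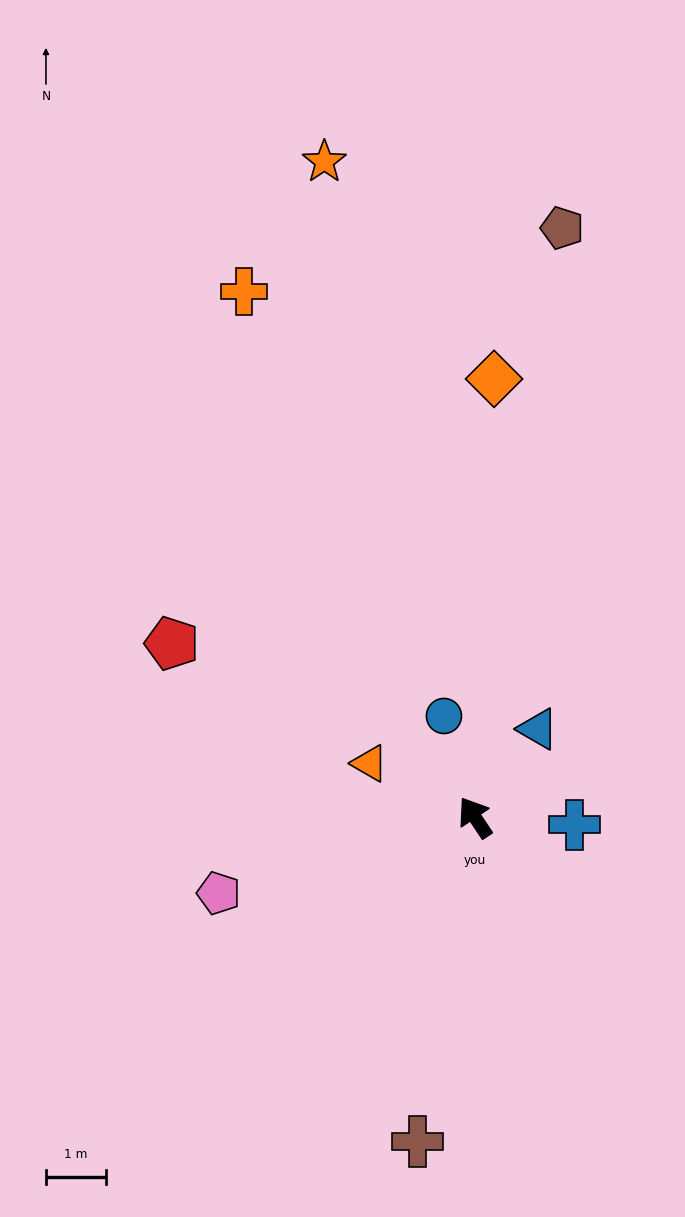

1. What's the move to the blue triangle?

turn right 69°, forward 1.8 m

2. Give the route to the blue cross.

turn right 128°, forward 1.7 m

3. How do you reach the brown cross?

turn left 136°, forward 5.4 m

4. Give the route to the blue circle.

turn right 17°, forward 1.8 m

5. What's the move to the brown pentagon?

turn right 42°, forward 9.9 m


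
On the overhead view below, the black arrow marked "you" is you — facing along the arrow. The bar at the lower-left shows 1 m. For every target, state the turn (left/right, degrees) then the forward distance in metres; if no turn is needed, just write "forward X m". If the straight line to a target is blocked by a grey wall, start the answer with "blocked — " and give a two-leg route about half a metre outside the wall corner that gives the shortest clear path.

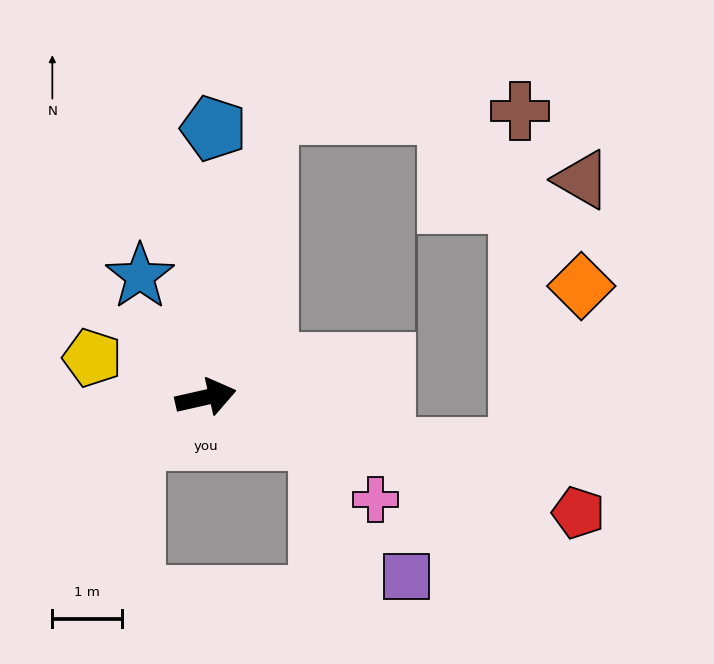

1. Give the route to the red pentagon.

turn right 30°, forward 5.6 m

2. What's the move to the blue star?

turn left 106°, forward 2.0 m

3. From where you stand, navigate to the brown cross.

blocked — turn left 65°, forward 4.2 m, then turn right 77°, forward 3.6 m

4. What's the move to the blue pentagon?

turn left 76°, forward 3.9 m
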